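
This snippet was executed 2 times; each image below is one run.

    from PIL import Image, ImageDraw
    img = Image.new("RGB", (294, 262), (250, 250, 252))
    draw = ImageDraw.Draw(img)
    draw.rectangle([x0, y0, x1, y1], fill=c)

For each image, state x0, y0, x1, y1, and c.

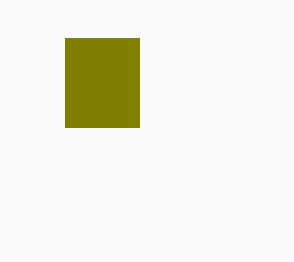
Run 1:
x0 = 65
y0 = 38
x1 = 139
y1 = 127
c = 'olive'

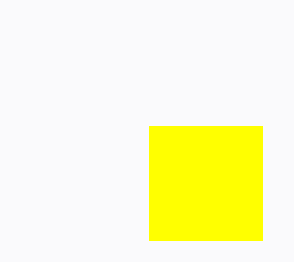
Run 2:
x0 = 149
y0 = 126
x1 = 262
y1 = 240
c = 'yellow'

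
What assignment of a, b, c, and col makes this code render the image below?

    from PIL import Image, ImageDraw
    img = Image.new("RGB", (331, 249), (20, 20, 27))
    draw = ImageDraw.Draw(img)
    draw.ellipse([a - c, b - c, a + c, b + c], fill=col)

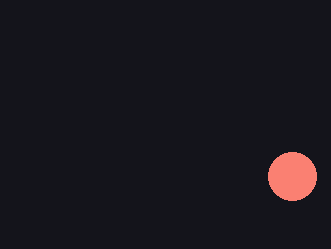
a = 292; b = 176; c = 24; col = 'salmon'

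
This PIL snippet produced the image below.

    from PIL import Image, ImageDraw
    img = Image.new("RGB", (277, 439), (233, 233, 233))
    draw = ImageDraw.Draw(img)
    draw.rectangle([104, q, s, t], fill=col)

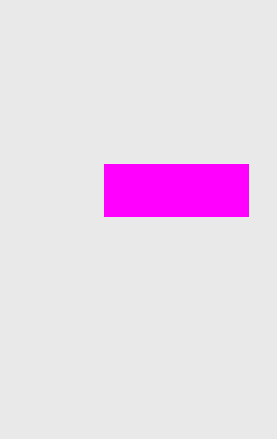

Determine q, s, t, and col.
q = 164
s = 248
t = 216
col = 'magenta'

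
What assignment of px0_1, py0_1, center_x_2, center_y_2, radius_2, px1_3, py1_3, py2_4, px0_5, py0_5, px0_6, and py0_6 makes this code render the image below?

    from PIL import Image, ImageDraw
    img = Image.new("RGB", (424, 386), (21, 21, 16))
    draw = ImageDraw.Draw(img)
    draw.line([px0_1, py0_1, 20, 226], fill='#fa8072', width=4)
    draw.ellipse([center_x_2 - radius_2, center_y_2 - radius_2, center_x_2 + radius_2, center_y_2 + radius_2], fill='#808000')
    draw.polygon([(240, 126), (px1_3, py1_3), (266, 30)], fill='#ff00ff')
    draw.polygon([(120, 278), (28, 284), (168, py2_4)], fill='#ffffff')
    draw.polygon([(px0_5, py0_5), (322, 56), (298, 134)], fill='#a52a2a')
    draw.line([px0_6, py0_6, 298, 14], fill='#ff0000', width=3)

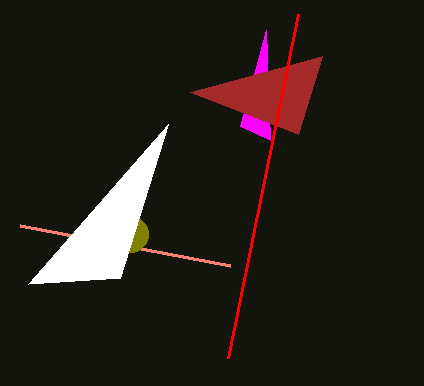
px0_1 = 230
py0_1 = 266
center_x_2 = 130
center_y_2 = 234
radius_2 = 18
px1_3 = 270
py1_3 = 140
py2_4 = 124
px0_5 = 190
py0_5 = 92
px0_6 = 228
py0_6 = 358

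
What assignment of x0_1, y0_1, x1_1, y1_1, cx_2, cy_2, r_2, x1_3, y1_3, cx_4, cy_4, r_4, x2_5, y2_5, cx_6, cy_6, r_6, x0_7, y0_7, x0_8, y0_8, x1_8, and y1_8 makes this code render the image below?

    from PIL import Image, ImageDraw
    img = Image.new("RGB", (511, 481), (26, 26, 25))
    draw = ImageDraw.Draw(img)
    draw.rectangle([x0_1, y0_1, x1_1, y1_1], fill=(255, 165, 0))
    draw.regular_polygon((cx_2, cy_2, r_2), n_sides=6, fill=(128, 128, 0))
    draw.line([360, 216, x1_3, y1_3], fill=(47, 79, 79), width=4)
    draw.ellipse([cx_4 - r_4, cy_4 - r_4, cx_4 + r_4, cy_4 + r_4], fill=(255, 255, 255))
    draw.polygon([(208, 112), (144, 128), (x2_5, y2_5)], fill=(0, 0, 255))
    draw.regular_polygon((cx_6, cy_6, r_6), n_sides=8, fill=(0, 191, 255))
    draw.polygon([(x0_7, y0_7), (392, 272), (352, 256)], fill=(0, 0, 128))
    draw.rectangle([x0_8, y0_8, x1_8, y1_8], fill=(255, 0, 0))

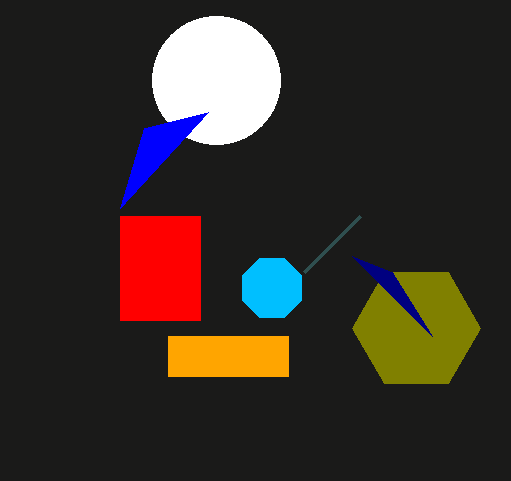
x0_1 = 168; y0_1 = 336; x1_1 = 288; y1_1 = 376; cx_2 = 416; cy_2 = 328; r_2 = 64; x1_3 = 304; y1_3 = 272; cx_4 = 216; cy_4 = 80; r_4 = 64; x2_5 = 120; y2_5 = 208; cx_6 = 272; cy_6 = 288; r_6 = 32; x0_7 = 432; y0_7 = 336; x0_8 = 120; y0_8 = 216; x1_8 = 200; y1_8 = 320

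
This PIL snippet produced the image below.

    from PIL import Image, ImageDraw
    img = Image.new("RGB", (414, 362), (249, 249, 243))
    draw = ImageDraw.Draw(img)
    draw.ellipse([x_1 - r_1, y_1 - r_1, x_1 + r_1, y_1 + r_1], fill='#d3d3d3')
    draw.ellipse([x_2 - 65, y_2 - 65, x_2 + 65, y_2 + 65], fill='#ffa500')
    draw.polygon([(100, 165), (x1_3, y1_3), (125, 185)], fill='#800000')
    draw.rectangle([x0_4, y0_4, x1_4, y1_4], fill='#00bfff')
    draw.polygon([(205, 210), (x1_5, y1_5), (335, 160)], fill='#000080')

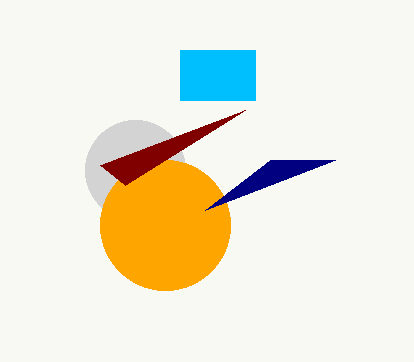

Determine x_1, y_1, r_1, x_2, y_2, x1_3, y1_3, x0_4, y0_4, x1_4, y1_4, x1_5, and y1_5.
x_1 = 135, y_1 = 170, r_1 = 50, x_2 = 165, y_2 = 225, x1_3 = 245, y1_3 = 110, x0_4 = 180, y0_4 = 50, x1_4 = 255, y1_4 = 100, x1_5 = 270, y1_5 = 160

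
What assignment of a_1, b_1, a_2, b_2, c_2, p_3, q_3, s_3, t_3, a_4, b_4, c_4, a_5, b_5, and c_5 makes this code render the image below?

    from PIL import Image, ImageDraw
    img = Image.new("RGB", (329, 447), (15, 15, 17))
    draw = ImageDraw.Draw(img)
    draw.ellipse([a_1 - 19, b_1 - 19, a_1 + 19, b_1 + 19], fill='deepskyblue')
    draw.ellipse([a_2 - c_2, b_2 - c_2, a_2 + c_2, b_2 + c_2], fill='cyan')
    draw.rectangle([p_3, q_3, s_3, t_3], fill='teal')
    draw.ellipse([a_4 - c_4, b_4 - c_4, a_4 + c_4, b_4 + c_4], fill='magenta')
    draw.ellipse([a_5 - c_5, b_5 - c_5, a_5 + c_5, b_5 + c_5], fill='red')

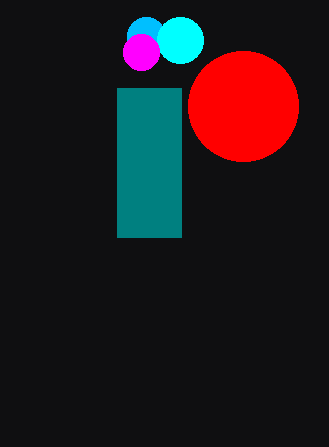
a_1 = 146
b_1 = 36
a_2 = 180
b_2 = 40
c_2 = 23
p_3 = 117
q_3 = 88
s_3 = 181
t_3 = 237
a_4 = 141
b_4 = 52
c_4 = 18
a_5 = 243
b_5 = 106
c_5 = 55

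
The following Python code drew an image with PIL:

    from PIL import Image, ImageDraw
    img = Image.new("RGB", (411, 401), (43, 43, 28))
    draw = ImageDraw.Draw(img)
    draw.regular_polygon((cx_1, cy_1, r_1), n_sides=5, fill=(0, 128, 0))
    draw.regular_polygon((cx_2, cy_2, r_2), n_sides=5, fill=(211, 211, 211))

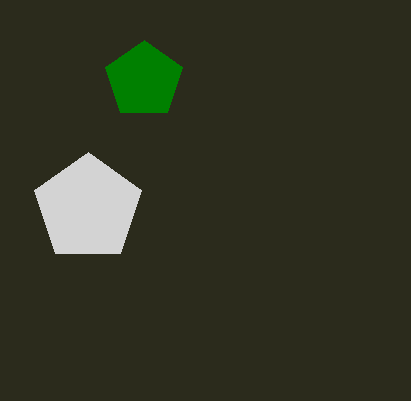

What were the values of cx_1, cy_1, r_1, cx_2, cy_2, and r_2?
cx_1 = 144; cy_1 = 80; r_1 = 40; cx_2 = 88; cy_2 = 208; r_2 = 56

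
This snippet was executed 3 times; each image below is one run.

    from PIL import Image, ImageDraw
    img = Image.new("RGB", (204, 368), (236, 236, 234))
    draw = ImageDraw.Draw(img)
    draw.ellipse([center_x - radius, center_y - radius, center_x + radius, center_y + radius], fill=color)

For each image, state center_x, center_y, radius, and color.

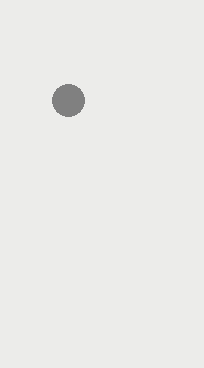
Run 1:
center_x = 68
center_y = 100
radius = 16
color = 'gray'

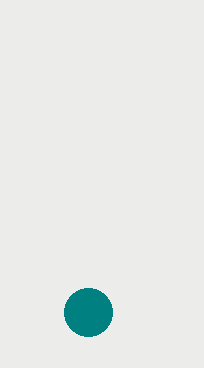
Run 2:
center_x = 88, center_y = 312, radius = 24, color = 'teal'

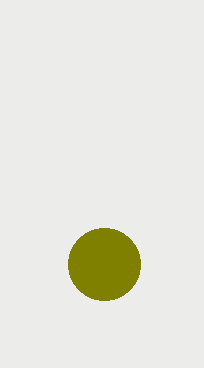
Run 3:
center_x = 104
center_y = 264
radius = 36
color = 'olive'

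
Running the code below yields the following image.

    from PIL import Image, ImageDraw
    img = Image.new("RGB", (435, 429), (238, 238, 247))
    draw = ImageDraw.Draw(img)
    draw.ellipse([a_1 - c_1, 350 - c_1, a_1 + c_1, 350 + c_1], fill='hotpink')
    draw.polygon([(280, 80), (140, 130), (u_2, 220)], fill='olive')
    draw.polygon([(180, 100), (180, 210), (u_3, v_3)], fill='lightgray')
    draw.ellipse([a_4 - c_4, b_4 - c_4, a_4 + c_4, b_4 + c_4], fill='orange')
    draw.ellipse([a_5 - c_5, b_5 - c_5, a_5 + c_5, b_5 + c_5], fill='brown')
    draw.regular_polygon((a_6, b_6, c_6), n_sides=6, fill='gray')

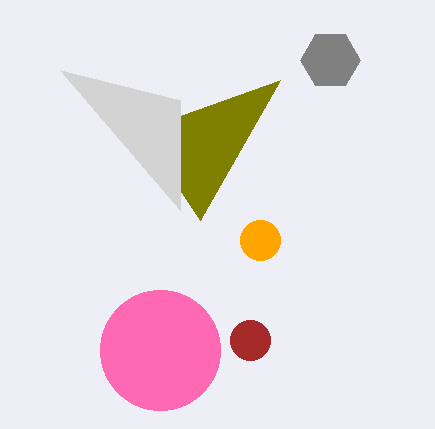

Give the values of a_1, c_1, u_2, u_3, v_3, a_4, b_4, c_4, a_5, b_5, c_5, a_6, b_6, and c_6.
a_1 = 160; c_1 = 60; u_2 = 200; u_3 = 60; v_3 = 70; a_4 = 260; b_4 = 240; c_4 = 20; a_5 = 250; b_5 = 340; c_5 = 20; a_6 = 330; b_6 = 60; c_6 = 30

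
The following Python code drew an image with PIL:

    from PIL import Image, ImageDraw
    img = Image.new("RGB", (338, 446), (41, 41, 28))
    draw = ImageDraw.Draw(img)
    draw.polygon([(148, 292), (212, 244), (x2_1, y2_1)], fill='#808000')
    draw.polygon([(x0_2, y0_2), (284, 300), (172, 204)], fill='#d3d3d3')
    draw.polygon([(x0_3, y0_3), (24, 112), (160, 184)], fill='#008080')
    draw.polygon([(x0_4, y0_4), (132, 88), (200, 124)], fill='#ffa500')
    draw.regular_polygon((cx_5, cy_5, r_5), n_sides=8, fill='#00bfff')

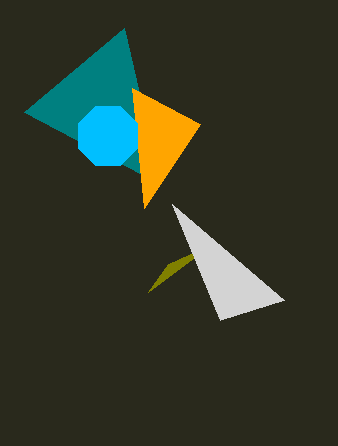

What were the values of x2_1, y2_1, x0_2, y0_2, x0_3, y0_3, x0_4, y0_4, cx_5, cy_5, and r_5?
x2_1 = 168
y2_1 = 264
x0_2 = 220
y0_2 = 320
x0_3 = 124
y0_3 = 28
x0_4 = 144
y0_4 = 208
cx_5 = 108
cy_5 = 136
r_5 = 32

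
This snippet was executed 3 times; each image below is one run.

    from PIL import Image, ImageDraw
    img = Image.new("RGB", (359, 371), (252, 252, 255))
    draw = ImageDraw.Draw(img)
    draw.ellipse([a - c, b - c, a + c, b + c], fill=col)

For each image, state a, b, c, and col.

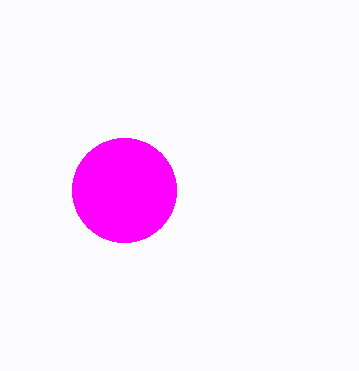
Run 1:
a = 124, b = 190, c = 52, col = 'magenta'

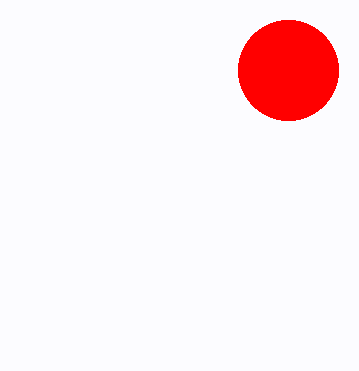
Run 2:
a = 288
b = 70
c = 50
col = 'red'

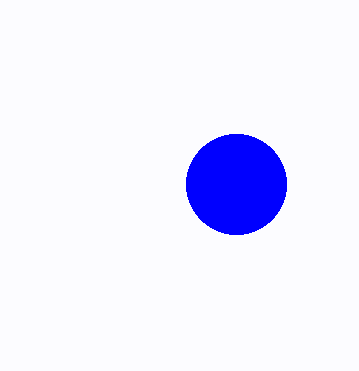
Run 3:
a = 236
b = 184
c = 50
col = 'blue'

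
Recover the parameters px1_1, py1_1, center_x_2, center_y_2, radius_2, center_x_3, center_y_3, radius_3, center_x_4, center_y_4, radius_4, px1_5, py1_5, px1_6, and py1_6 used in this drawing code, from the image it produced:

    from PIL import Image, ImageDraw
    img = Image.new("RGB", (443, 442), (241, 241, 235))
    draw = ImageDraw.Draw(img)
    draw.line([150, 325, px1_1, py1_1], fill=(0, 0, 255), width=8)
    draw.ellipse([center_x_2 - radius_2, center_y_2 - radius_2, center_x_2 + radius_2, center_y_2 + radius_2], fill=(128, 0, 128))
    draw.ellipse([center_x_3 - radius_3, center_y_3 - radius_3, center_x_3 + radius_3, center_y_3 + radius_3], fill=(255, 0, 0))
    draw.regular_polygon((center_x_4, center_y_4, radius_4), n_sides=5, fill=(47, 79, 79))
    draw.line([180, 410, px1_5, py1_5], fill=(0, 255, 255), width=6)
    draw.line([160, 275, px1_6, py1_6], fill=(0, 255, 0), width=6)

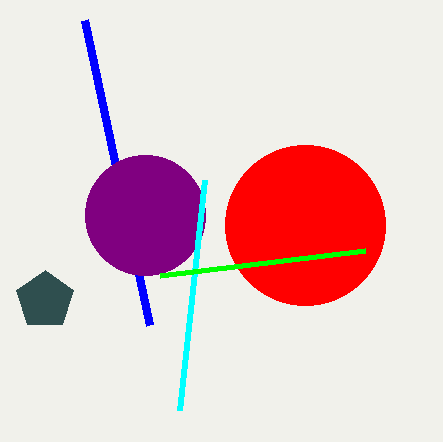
px1_1 = 85
py1_1 = 20
center_x_2 = 145
center_y_2 = 215
radius_2 = 60
center_x_3 = 305
center_y_3 = 225
radius_3 = 80
center_x_4 = 45
center_y_4 = 300
radius_4 = 30
px1_5 = 205
py1_5 = 180
px1_6 = 365
py1_6 = 250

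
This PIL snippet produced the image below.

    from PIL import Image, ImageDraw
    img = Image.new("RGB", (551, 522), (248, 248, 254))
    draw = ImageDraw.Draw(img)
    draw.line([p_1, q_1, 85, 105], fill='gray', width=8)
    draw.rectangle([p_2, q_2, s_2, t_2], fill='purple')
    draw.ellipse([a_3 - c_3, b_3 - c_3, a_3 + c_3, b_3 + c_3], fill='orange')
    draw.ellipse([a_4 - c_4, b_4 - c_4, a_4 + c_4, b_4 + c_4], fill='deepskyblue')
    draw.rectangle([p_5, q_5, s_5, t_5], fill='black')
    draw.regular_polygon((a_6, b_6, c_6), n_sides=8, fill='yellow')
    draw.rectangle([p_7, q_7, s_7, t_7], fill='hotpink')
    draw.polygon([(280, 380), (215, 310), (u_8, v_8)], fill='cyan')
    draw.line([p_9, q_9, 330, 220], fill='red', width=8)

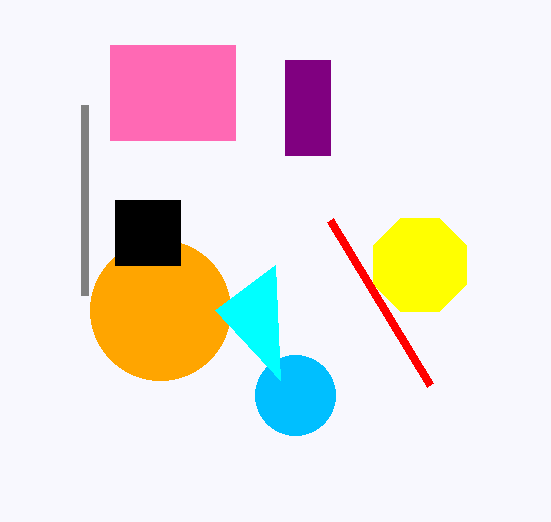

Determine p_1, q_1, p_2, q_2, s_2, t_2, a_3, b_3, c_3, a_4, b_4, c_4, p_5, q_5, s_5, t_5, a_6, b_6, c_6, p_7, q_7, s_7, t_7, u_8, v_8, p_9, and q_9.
p_1 = 85
q_1 = 295
p_2 = 285
q_2 = 60
s_2 = 330
t_2 = 155
a_3 = 160
b_3 = 310
c_3 = 70
a_4 = 295
b_4 = 395
c_4 = 40
p_5 = 115
q_5 = 200
s_5 = 180
t_5 = 265
a_6 = 420
b_6 = 265
c_6 = 50
p_7 = 110
q_7 = 45
s_7 = 235
t_7 = 140
u_8 = 275
v_8 = 265
p_9 = 430
q_9 = 385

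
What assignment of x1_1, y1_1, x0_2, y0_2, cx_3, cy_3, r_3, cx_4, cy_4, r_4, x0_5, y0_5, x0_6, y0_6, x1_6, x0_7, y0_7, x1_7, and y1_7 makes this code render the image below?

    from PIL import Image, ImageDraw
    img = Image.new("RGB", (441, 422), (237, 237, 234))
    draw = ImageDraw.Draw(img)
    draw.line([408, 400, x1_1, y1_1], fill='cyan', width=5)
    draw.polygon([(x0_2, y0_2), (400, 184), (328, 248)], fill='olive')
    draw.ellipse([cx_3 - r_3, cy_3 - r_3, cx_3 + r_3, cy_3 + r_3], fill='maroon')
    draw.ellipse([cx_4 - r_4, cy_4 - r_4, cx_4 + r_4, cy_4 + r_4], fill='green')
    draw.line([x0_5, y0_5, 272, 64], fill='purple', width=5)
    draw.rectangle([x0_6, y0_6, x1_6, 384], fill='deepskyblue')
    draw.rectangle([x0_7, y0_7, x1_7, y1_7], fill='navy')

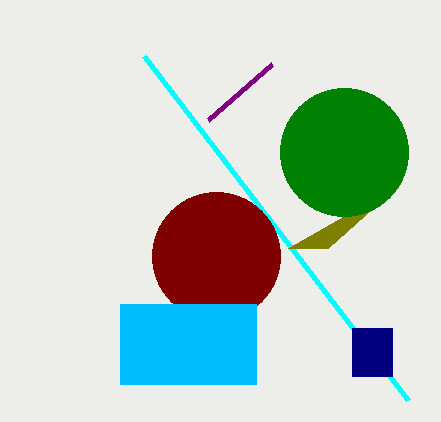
x1_1 = 144, y1_1 = 56, x0_2 = 288, y0_2 = 248, cx_3 = 216, cy_3 = 256, r_3 = 64, cx_4 = 344, cy_4 = 152, r_4 = 64, x0_5 = 208, y0_5 = 120, x0_6 = 120, y0_6 = 304, x1_6 = 256, x0_7 = 352, y0_7 = 328, x1_7 = 392, y1_7 = 376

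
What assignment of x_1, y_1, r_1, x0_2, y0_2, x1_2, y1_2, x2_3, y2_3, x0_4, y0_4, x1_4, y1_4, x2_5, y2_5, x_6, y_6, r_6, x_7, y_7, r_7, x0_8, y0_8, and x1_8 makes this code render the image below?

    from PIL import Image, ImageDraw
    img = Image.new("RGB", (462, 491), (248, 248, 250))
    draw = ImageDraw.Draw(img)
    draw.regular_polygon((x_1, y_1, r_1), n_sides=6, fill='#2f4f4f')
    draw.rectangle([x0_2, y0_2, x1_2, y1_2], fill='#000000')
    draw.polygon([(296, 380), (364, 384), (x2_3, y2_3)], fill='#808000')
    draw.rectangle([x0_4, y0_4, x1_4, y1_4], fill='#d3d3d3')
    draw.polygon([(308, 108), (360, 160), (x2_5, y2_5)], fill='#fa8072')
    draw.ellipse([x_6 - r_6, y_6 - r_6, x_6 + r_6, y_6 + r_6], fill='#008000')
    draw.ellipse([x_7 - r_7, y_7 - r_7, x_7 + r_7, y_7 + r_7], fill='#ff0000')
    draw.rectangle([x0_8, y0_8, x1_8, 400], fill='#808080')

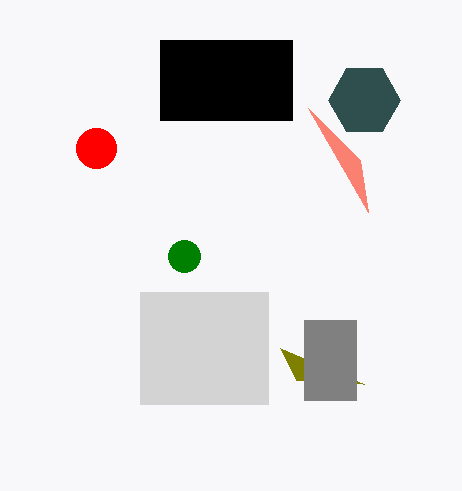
x_1 = 364, y_1 = 100, r_1 = 36, x0_2 = 160, y0_2 = 40, x1_2 = 292, y1_2 = 120, x2_3 = 280, y2_3 = 348, x0_4 = 140, y0_4 = 292, x1_4 = 268, y1_4 = 404, x2_5 = 368, y2_5 = 212, x_6 = 184, y_6 = 256, r_6 = 16, x_7 = 96, y_7 = 148, r_7 = 20, x0_8 = 304, y0_8 = 320, x1_8 = 356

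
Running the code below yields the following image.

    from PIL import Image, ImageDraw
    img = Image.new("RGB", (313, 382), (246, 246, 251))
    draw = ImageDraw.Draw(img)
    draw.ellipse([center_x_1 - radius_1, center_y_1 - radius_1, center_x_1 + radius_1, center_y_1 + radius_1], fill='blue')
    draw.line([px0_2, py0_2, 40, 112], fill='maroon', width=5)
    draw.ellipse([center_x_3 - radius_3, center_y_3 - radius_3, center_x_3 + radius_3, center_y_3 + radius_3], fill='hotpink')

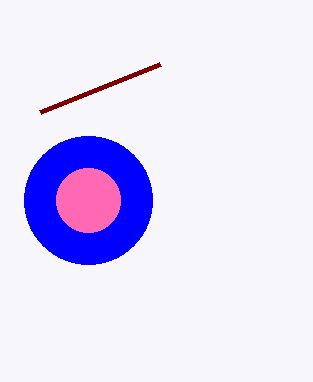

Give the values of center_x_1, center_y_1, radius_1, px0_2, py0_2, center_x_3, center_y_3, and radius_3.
center_x_1 = 88, center_y_1 = 200, radius_1 = 64, px0_2 = 160, py0_2 = 64, center_x_3 = 88, center_y_3 = 200, radius_3 = 32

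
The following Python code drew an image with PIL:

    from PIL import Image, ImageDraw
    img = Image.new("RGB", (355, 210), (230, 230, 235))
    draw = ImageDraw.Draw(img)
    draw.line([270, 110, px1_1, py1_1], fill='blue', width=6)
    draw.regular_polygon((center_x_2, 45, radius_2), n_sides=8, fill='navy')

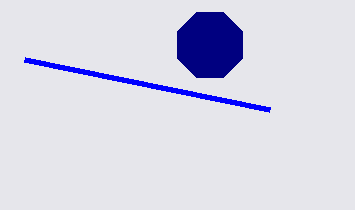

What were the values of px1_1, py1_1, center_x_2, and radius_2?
px1_1 = 25; py1_1 = 60; center_x_2 = 210; radius_2 = 35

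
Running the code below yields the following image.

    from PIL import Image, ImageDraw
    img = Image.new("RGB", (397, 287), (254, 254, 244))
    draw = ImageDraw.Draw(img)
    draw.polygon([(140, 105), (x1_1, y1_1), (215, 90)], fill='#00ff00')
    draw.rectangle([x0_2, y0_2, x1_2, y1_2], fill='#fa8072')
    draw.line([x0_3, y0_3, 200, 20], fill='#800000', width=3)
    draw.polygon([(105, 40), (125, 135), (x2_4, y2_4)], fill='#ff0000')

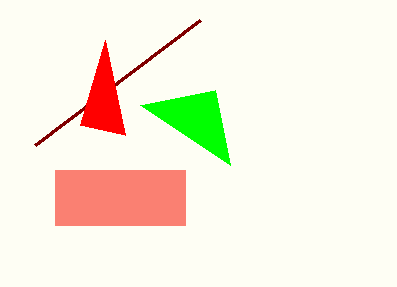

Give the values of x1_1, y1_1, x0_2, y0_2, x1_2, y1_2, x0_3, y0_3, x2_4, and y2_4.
x1_1 = 230; y1_1 = 165; x0_2 = 55; y0_2 = 170; x1_2 = 185; y1_2 = 225; x0_3 = 35; y0_3 = 145; x2_4 = 80; y2_4 = 125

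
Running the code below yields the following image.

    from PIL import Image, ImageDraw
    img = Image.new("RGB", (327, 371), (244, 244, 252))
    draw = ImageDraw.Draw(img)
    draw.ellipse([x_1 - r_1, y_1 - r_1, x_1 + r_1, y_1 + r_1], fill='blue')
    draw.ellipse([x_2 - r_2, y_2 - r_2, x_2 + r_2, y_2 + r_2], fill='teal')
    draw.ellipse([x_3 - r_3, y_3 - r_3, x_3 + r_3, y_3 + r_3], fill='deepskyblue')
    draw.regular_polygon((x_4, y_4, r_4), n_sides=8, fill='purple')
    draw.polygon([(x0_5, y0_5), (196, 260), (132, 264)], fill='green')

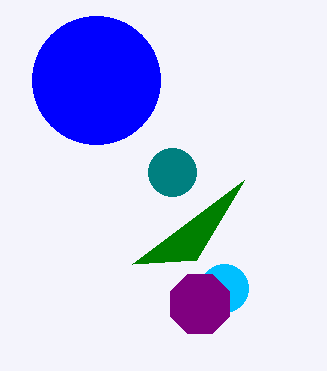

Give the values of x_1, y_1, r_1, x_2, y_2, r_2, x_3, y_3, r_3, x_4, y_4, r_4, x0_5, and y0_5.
x_1 = 96; y_1 = 80; r_1 = 64; x_2 = 172; y_2 = 172; r_2 = 24; x_3 = 224; y_3 = 288; r_3 = 24; x_4 = 200; y_4 = 304; r_4 = 32; x0_5 = 244; y0_5 = 180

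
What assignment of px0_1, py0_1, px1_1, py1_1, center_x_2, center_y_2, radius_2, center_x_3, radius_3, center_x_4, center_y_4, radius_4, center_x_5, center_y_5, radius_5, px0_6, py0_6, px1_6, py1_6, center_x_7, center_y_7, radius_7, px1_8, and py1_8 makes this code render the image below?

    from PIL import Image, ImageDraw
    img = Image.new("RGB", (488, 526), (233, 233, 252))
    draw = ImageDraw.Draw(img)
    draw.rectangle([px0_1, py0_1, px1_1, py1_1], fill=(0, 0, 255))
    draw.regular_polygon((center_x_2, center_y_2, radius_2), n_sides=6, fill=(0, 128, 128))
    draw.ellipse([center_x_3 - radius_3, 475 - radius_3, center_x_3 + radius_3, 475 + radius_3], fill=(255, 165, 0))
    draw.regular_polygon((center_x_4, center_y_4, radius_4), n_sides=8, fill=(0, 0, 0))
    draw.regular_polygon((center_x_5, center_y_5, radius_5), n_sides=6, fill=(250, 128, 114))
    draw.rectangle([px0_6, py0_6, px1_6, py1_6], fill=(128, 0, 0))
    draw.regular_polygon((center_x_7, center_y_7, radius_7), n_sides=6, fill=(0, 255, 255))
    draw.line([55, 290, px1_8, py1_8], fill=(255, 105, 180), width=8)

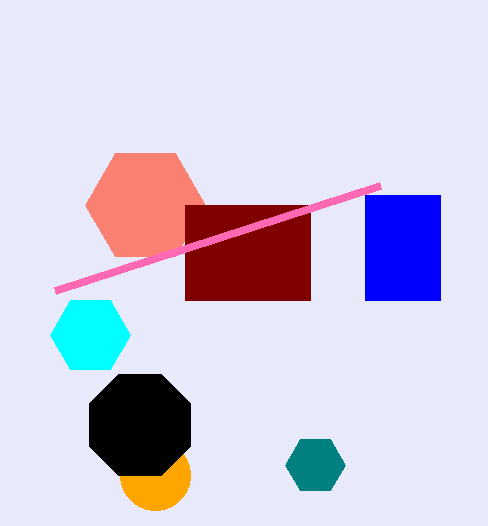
px0_1 = 365
py0_1 = 195
px1_1 = 440
py1_1 = 300
center_x_2 = 315
center_y_2 = 465
radius_2 = 30
center_x_3 = 155
radius_3 = 35
center_x_4 = 140
center_y_4 = 425
radius_4 = 55
center_x_5 = 145
center_y_5 = 205
radius_5 = 60
px0_6 = 185
py0_6 = 205
px1_6 = 310
py1_6 = 300
center_x_7 = 90
center_y_7 = 335
radius_7 = 40
px1_8 = 380
py1_8 = 185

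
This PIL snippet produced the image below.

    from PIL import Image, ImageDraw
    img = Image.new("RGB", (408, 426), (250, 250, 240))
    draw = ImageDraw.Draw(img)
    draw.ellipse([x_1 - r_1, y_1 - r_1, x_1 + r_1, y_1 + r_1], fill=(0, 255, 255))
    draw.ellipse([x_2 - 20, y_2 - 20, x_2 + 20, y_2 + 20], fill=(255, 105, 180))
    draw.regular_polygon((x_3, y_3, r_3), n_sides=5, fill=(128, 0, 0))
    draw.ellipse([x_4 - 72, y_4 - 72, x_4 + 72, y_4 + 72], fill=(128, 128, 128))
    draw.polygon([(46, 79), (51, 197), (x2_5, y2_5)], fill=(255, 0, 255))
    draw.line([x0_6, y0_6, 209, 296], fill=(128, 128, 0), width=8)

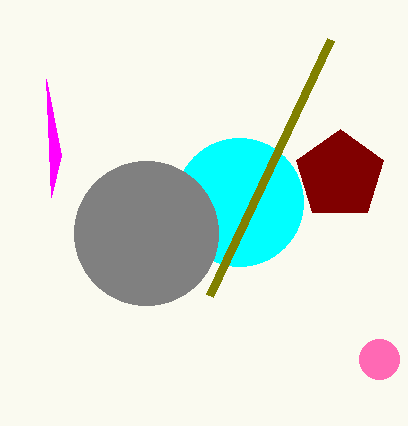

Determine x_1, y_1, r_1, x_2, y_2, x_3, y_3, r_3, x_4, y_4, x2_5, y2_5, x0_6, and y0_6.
x_1 = 239; y_1 = 202; r_1 = 64; x_2 = 379; y_2 = 359; x_3 = 340; y_3 = 175; r_3 = 46; x_4 = 146; y_4 = 233; x2_5 = 61; y2_5 = 155; x0_6 = 330; y0_6 = 40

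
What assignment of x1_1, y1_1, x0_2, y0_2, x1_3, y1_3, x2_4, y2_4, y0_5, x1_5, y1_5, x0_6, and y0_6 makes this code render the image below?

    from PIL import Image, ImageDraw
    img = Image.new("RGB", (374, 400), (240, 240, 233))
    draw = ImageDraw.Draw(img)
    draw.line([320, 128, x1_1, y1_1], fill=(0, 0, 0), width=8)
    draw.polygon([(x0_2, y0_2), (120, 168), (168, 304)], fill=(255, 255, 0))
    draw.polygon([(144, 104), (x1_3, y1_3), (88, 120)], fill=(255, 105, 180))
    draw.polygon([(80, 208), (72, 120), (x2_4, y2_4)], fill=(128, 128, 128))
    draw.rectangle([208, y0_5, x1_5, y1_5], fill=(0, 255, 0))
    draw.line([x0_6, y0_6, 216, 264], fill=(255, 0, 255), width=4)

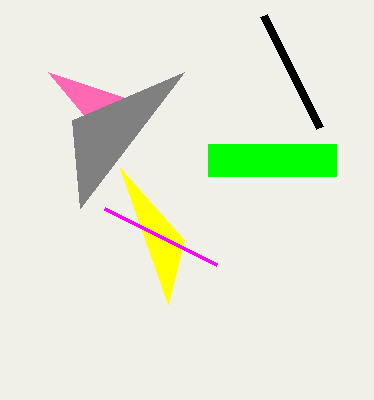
x1_1 = 264
y1_1 = 16
x0_2 = 184
y0_2 = 240
x1_3 = 48
y1_3 = 72
x2_4 = 184
y2_4 = 72
y0_5 = 144
x1_5 = 336
y1_5 = 176
x0_6 = 104
y0_6 = 208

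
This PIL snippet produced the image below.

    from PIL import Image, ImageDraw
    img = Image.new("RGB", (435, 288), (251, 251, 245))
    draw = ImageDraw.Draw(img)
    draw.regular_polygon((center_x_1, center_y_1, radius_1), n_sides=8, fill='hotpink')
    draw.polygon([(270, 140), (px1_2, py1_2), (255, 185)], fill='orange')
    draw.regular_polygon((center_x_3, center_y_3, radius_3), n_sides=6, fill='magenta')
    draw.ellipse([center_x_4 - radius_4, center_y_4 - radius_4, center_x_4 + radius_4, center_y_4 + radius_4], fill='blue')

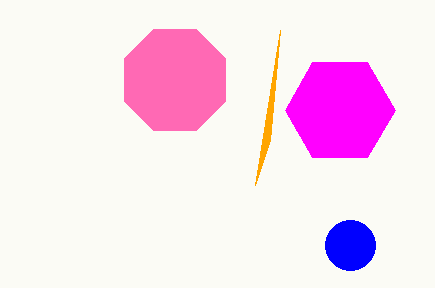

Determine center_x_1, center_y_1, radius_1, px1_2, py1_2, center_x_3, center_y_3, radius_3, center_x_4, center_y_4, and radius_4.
center_x_1 = 175; center_y_1 = 80; radius_1 = 55; px1_2 = 280; py1_2 = 30; center_x_3 = 340; center_y_3 = 110; radius_3 = 55; center_x_4 = 350; center_y_4 = 245; radius_4 = 25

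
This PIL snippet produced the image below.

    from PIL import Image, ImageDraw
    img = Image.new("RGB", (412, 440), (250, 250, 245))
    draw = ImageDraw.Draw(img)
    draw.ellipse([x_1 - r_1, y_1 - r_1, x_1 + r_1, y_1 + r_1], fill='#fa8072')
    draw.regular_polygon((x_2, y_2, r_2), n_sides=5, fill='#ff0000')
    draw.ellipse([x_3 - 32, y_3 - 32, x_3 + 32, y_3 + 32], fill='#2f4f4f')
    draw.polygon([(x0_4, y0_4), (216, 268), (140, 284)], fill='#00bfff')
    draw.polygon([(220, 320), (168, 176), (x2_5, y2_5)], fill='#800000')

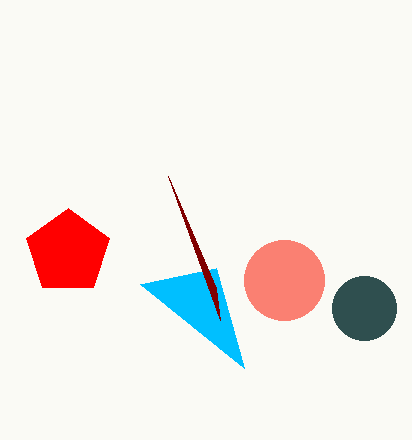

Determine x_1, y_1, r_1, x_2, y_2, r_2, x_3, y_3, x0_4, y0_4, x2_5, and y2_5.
x_1 = 284; y_1 = 280; r_1 = 40; x_2 = 68; y_2 = 252; r_2 = 44; x_3 = 364; y_3 = 308; x0_4 = 244; y0_4 = 368; x2_5 = 216; y2_5 = 288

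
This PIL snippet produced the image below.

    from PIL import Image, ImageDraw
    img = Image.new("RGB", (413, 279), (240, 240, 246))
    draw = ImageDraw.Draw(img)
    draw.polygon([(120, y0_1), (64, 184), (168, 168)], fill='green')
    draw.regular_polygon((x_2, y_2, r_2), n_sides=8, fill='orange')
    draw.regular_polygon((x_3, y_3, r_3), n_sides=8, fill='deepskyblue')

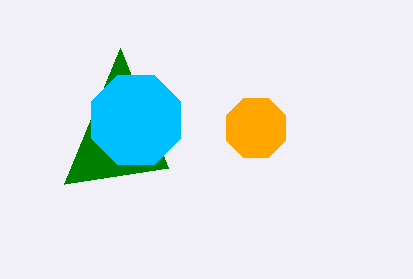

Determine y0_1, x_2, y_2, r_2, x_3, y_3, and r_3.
y0_1 = 48
x_2 = 256
y_2 = 128
r_2 = 32
x_3 = 136
y_3 = 120
r_3 = 48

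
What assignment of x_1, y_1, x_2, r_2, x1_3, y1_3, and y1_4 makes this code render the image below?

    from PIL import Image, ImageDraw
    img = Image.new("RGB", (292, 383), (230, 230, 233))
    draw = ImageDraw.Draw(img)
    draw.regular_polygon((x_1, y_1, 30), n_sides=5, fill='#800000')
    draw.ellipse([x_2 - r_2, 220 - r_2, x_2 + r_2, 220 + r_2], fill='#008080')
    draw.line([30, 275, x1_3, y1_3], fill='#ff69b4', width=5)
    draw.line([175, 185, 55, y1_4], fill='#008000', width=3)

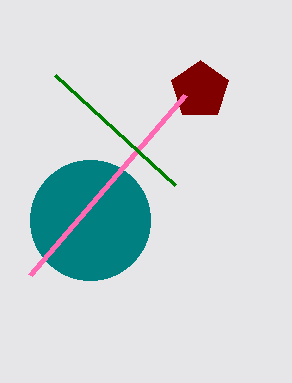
x_1 = 200; y_1 = 90; x_2 = 90; r_2 = 60; x1_3 = 185; y1_3 = 95; y1_4 = 75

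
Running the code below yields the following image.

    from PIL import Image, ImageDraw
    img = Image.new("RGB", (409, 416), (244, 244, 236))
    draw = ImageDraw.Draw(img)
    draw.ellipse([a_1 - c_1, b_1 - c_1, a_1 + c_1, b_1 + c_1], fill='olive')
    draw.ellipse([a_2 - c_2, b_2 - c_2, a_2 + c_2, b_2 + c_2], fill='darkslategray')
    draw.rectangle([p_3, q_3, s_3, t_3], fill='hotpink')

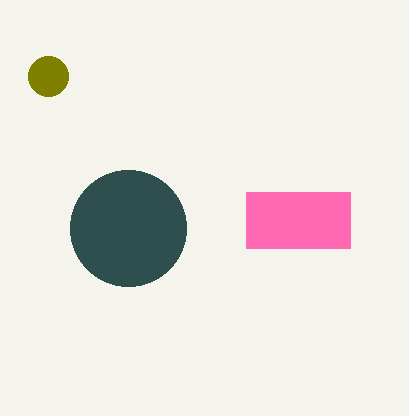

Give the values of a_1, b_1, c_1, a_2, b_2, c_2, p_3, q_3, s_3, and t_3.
a_1 = 48; b_1 = 76; c_1 = 20; a_2 = 128; b_2 = 228; c_2 = 58; p_3 = 246; q_3 = 192; s_3 = 350; t_3 = 248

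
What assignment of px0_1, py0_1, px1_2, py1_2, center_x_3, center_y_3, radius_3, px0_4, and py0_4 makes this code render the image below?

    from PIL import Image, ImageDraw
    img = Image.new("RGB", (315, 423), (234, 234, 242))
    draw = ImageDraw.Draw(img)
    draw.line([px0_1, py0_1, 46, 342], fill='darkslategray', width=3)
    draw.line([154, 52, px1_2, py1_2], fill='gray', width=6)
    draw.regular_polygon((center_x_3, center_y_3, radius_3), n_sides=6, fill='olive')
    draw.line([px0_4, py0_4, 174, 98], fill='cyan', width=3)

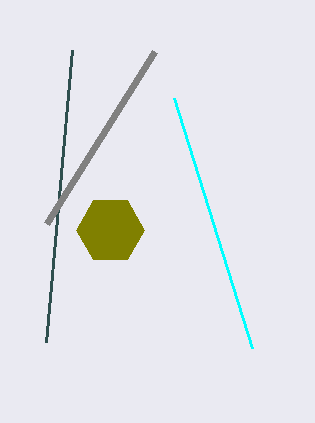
px0_1 = 72
py0_1 = 50
px1_2 = 46
py1_2 = 224
center_x_3 = 110
center_y_3 = 230
radius_3 = 34
px0_4 = 252
py0_4 = 348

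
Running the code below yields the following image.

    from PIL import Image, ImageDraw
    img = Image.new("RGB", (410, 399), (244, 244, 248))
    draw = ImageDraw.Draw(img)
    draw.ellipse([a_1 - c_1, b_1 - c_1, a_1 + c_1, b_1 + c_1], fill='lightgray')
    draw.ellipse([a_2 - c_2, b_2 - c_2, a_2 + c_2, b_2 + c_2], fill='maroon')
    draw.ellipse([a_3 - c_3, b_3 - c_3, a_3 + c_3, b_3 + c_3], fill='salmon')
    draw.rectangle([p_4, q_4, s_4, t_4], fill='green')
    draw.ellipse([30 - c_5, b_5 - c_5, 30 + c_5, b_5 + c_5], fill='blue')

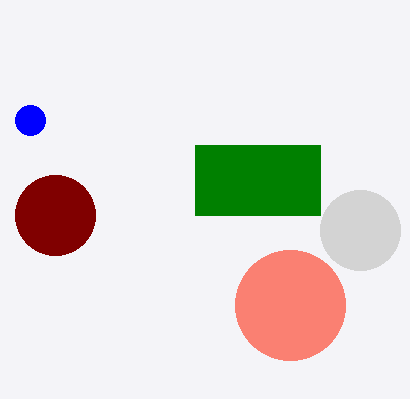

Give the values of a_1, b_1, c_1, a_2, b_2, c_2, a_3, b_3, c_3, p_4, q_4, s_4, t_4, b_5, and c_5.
a_1 = 360, b_1 = 230, c_1 = 40, a_2 = 55, b_2 = 215, c_2 = 40, a_3 = 290, b_3 = 305, c_3 = 55, p_4 = 195, q_4 = 145, s_4 = 320, t_4 = 215, b_5 = 120, c_5 = 15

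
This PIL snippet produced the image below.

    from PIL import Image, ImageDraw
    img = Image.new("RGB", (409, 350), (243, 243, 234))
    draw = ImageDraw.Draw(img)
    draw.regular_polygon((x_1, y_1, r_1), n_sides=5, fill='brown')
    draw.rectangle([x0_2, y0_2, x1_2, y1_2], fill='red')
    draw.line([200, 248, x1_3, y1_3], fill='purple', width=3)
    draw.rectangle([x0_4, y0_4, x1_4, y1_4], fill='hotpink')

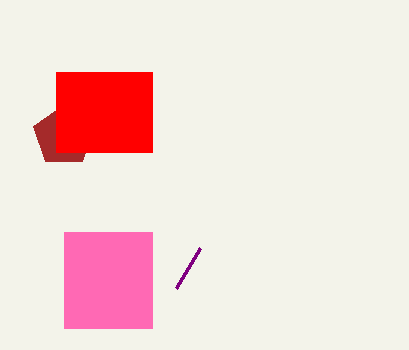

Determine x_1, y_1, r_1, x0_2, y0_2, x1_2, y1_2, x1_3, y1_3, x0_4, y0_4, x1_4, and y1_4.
x_1 = 64; y_1 = 136; r_1 = 32; x0_2 = 56; y0_2 = 72; x1_2 = 152; y1_2 = 152; x1_3 = 176; y1_3 = 288; x0_4 = 64; y0_4 = 232; x1_4 = 152; y1_4 = 328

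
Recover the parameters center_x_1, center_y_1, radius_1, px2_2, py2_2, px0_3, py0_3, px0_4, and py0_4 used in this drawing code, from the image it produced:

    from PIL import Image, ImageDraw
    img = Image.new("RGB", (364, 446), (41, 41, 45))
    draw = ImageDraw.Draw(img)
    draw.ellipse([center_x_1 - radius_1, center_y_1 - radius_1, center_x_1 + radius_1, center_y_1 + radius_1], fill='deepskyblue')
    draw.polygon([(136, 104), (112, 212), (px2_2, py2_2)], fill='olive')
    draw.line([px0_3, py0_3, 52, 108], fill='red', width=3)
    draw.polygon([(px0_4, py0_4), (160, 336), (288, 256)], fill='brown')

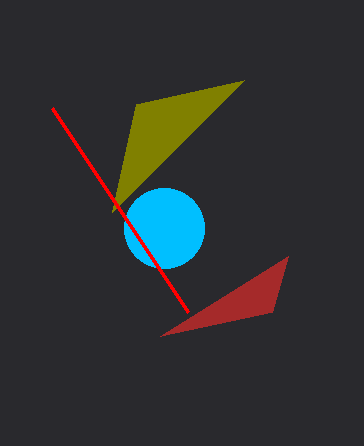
center_x_1 = 164
center_y_1 = 228
radius_1 = 40
px2_2 = 244
py2_2 = 80
px0_3 = 188
py0_3 = 312
px0_4 = 272
py0_4 = 312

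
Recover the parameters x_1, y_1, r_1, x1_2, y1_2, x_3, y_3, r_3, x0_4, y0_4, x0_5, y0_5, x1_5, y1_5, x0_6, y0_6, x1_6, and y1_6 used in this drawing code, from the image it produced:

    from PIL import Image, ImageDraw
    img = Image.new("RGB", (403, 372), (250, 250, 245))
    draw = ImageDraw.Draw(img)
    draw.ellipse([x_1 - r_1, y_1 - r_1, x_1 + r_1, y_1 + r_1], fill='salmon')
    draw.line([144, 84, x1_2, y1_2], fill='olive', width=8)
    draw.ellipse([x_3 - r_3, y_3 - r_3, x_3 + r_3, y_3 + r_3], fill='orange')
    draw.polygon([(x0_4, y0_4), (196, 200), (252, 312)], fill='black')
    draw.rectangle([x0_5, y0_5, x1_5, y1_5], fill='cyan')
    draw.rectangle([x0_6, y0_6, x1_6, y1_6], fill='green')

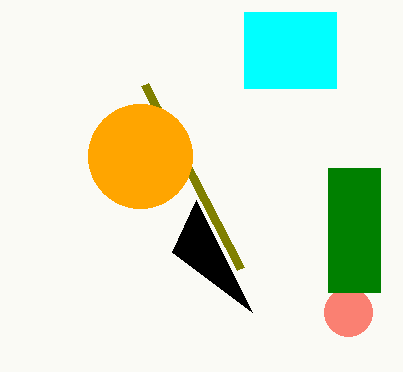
x_1 = 348, y_1 = 312, r_1 = 24, x1_2 = 240, y1_2 = 268, x_3 = 140, y_3 = 156, r_3 = 52, x0_4 = 172, y0_4 = 252, x0_5 = 244, y0_5 = 12, x1_5 = 336, y1_5 = 88, x0_6 = 328, y0_6 = 168, x1_6 = 380, y1_6 = 292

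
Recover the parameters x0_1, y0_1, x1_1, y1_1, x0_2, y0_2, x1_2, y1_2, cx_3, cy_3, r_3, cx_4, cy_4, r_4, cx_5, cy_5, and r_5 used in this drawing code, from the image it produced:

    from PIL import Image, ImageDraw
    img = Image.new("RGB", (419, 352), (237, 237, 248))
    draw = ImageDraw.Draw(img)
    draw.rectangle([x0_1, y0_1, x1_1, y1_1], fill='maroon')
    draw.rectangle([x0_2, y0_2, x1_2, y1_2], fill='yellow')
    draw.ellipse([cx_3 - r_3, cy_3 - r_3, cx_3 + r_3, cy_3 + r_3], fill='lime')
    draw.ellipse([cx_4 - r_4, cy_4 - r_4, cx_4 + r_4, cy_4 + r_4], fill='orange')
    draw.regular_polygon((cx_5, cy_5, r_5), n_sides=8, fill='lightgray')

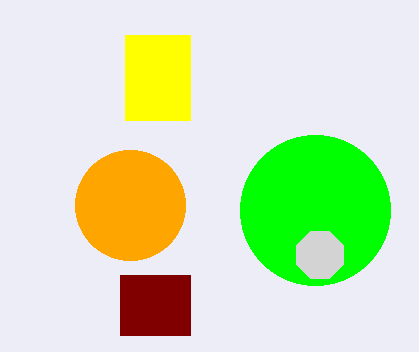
x0_1 = 120; y0_1 = 275; x1_1 = 190; y1_1 = 335; x0_2 = 125; y0_2 = 35; x1_2 = 190; y1_2 = 120; cx_3 = 315; cy_3 = 210; r_3 = 75; cx_4 = 130; cy_4 = 205; r_4 = 55; cx_5 = 320; cy_5 = 255; r_5 = 25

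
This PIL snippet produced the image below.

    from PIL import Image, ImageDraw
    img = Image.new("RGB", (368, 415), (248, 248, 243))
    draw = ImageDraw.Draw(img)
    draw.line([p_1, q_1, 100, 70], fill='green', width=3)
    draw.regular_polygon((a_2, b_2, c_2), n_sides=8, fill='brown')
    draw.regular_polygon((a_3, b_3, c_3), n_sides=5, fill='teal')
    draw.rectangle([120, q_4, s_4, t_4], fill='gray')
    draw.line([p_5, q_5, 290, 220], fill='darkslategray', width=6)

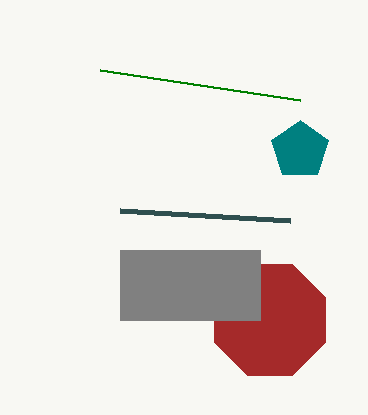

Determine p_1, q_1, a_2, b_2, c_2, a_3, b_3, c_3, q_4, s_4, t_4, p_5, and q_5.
p_1 = 300
q_1 = 100
a_2 = 270
b_2 = 320
c_2 = 60
a_3 = 300
b_3 = 150
c_3 = 30
q_4 = 250
s_4 = 260
t_4 = 320
p_5 = 120
q_5 = 210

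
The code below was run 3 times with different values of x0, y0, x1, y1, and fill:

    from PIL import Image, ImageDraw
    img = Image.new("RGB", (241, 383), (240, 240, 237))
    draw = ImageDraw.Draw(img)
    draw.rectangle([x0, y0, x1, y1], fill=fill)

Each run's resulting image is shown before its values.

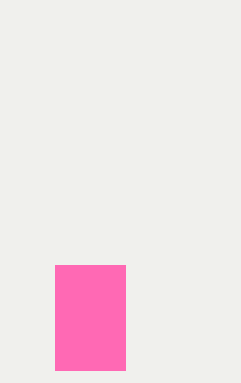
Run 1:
x0 = 55; y0 = 265; x1 = 125; y1 = 370; fill = 'hotpink'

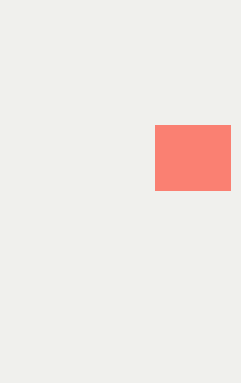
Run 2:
x0 = 155
y0 = 125
x1 = 230
y1 = 190
fill = 'salmon'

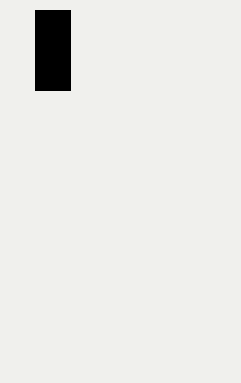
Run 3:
x0 = 35; y0 = 10; x1 = 70; y1 = 90; fill = 'black'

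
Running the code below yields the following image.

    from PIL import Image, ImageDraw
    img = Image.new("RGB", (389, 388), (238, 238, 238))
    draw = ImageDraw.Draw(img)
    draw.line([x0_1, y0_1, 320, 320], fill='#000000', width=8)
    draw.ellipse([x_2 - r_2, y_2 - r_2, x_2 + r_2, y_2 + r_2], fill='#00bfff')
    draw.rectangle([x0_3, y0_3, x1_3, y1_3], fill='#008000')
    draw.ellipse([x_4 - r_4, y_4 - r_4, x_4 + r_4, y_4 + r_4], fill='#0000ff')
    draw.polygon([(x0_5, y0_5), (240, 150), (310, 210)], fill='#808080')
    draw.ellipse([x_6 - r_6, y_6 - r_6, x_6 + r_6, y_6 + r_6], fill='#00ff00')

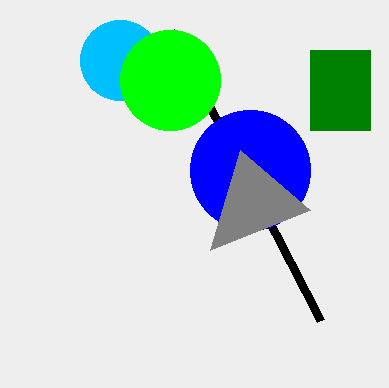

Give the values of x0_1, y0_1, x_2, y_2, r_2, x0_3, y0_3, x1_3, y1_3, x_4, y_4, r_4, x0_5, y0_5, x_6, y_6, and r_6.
x0_1 = 170
y0_1 = 30
x_2 = 120
y_2 = 60
r_2 = 40
x0_3 = 310
y0_3 = 50
x1_3 = 370
y1_3 = 130
x_4 = 250
y_4 = 170
r_4 = 60
x0_5 = 210
y0_5 = 250
x_6 = 170
y_6 = 80
r_6 = 50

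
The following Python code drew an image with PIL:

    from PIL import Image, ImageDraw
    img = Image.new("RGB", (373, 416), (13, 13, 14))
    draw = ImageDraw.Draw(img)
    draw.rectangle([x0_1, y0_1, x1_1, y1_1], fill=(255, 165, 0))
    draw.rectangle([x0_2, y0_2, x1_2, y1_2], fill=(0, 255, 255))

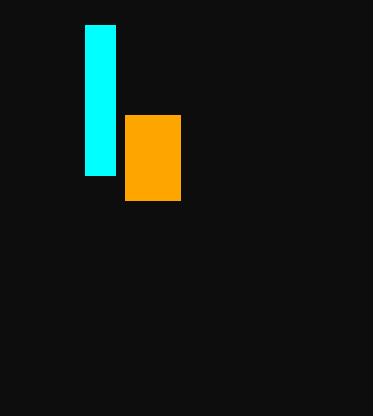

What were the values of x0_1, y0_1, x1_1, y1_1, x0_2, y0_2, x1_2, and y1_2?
x0_1 = 125
y0_1 = 115
x1_1 = 180
y1_1 = 200
x0_2 = 85
y0_2 = 25
x1_2 = 115
y1_2 = 175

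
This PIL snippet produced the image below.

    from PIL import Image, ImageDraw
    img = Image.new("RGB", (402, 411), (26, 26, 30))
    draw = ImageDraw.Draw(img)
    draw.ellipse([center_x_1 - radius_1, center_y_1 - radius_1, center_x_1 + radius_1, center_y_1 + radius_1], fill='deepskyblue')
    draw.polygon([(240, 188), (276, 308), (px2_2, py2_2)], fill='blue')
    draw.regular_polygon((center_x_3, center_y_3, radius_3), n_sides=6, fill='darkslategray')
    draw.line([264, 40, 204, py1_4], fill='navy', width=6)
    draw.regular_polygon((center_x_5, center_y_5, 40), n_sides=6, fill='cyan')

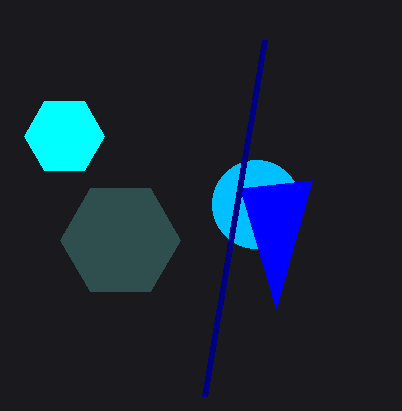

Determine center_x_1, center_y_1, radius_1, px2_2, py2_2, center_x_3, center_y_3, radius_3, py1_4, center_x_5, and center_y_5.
center_x_1 = 256
center_y_1 = 204
radius_1 = 44
px2_2 = 312
py2_2 = 180
center_x_3 = 120
center_y_3 = 240
radius_3 = 60
py1_4 = 396
center_x_5 = 64
center_y_5 = 136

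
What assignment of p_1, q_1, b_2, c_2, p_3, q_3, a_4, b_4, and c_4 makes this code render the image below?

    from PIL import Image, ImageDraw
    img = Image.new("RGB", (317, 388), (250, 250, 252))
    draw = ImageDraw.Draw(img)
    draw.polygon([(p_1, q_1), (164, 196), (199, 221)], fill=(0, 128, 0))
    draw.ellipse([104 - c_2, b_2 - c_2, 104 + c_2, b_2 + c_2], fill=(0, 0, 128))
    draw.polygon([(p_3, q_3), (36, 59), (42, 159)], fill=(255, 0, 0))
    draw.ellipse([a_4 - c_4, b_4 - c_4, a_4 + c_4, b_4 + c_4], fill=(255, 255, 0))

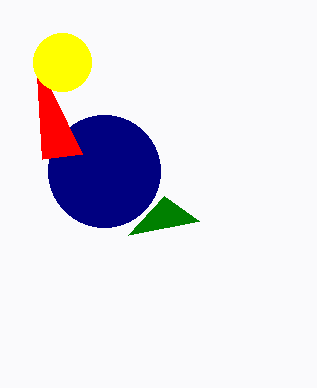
p_1 = 128; q_1 = 235; b_2 = 171; c_2 = 56; p_3 = 82; q_3 = 154; a_4 = 62; b_4 = 62; c_4 = 29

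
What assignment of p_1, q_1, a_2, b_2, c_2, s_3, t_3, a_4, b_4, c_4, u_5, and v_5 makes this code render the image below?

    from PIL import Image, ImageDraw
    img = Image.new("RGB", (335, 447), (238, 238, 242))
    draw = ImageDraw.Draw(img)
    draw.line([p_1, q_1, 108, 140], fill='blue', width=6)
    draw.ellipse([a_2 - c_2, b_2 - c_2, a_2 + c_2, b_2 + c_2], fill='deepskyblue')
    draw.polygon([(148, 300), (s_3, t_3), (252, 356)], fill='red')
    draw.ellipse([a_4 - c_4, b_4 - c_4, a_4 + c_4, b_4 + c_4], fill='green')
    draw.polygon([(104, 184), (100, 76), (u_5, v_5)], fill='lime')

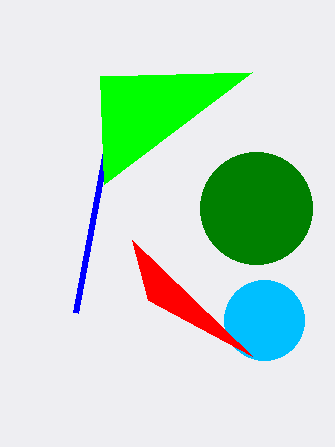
p_1 = 76
q_1 = 312
a_2 = 264
b_2 = 320
c_2 = 40
s_3 = 132
t_3 = 240
a_4 = 256
b_4 = 208
c_4 = 56
u_5 = 252
v_5 = 72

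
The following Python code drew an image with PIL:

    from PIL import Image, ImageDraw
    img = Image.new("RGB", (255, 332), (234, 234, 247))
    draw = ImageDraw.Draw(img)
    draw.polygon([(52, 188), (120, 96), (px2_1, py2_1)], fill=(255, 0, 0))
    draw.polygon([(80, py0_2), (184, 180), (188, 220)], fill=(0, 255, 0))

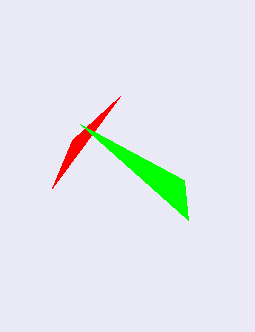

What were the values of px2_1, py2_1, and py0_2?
px2_1 = 72, py2_1 = 140, py0_2 = 124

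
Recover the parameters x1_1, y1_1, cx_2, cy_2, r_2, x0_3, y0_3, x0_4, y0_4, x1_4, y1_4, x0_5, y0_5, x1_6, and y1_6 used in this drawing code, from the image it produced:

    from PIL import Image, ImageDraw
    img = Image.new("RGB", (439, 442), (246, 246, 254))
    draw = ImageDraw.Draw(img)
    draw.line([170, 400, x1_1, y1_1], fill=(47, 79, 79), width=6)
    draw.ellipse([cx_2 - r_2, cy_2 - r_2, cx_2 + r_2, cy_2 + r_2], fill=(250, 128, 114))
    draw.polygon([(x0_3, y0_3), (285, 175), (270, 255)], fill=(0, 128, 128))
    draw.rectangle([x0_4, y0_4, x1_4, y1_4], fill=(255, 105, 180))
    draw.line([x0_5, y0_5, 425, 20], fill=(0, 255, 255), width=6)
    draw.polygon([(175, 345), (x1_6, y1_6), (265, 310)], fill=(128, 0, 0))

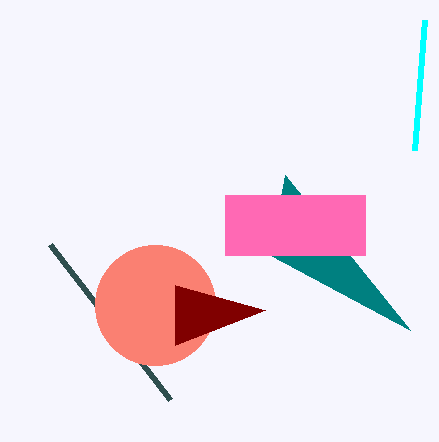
x1_1 = 50; y1_1 = 245; cx_2 = 155; cy_2 = 305; r_2 = 60; x0_3 = 410; y0_3 = 330; x0_4 = 225; y0_4 = 195; x1_4 = 365; y1_4 = 255; x0_5 = 415; y0_5 = 150; x1_6 = 175; y1_6 = 285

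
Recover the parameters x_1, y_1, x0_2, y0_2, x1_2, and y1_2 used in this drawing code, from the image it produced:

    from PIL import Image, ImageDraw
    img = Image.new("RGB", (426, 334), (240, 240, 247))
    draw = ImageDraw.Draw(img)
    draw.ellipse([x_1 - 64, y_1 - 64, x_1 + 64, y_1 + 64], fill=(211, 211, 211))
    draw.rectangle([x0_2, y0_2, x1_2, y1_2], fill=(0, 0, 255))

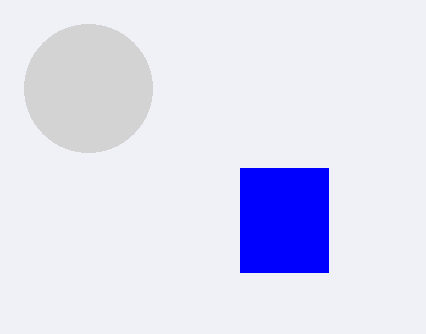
x_1 = 88; y_1 = 88; x0_2 = 240; y0_2 = 168; x1_2 = 328; y1_2 = 272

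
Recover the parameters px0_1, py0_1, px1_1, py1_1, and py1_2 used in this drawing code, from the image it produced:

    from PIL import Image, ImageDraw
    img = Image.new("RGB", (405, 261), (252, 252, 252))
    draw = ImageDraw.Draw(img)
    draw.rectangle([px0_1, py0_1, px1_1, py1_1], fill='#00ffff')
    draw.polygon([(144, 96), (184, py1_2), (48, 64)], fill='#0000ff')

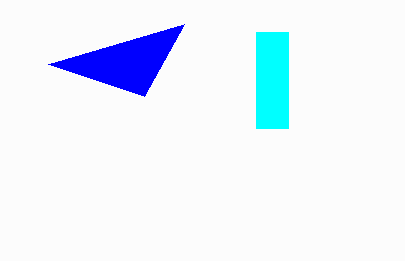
px0_1 = 256; py0_1 = 32; px1_1 = 288; py1_1 = 128; py1_2 = 24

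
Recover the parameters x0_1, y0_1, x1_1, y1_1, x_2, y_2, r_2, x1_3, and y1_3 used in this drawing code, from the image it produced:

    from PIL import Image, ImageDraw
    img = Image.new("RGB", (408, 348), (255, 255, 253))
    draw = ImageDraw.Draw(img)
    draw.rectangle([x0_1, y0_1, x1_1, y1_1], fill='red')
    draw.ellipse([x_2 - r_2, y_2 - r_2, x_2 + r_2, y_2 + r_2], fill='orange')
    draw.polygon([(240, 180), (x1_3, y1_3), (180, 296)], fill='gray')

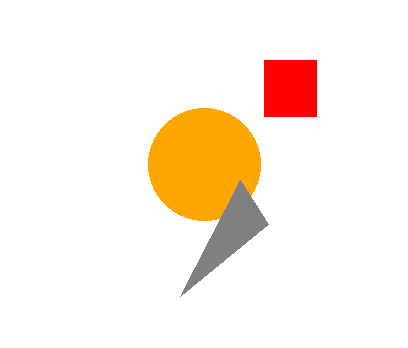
x0_1 = 264, y0_1 = 60, x1_1 = 316, y1_1 = 116, x_2 = 204, y_2 = 164, r_2 = 56, x1_3 = 268, y1_3 = 224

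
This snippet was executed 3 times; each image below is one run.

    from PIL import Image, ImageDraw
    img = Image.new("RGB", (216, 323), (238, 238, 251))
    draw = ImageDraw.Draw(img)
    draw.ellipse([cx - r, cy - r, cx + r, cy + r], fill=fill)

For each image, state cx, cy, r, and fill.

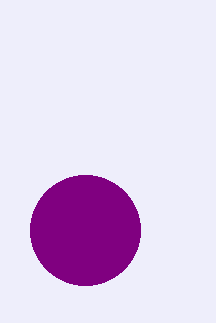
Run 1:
cx = 85
cy = 230
r = 55
fill = 'purple'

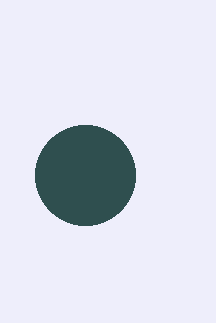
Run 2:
cx = 85; cy = 175; r = 50; fill = 'darkslategray'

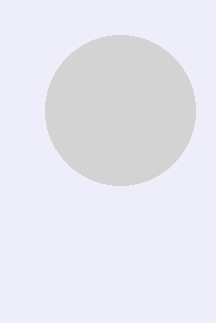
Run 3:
cx = 120, cy = 110, r = 75, fill = 'lightgray'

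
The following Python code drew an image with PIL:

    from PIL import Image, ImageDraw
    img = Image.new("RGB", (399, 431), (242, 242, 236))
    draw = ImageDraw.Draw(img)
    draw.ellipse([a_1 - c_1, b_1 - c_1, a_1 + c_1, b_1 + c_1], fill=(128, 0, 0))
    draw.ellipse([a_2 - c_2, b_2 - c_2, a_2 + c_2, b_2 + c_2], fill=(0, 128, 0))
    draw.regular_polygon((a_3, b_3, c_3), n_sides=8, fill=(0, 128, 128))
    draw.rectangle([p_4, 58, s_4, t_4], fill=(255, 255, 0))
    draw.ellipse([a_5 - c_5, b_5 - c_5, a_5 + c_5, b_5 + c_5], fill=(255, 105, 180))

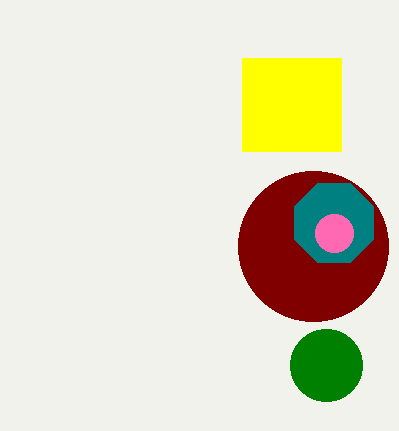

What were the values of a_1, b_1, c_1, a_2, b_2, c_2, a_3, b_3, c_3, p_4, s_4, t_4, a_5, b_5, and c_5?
a_1 = 313, b_1 = 246, c_1 = 75, a_2 = 326, b_2 = 365, c_2 = 36, a_3 = 334, b_3 = 223, c_3 = 43, p_4 = 242, s_4 = 341, t_4 = 151, a_5 = 334, b_5 = 233, c_5 = 19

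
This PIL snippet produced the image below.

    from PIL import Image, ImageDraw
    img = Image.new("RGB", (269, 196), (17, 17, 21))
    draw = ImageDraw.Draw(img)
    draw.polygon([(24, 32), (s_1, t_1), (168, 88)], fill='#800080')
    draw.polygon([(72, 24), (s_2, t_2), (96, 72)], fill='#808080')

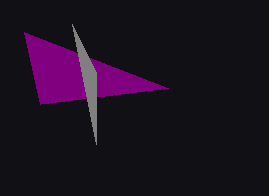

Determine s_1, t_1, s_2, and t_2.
s_1 = 40, t_1 = 104, s_2 = 96, t_2 = 144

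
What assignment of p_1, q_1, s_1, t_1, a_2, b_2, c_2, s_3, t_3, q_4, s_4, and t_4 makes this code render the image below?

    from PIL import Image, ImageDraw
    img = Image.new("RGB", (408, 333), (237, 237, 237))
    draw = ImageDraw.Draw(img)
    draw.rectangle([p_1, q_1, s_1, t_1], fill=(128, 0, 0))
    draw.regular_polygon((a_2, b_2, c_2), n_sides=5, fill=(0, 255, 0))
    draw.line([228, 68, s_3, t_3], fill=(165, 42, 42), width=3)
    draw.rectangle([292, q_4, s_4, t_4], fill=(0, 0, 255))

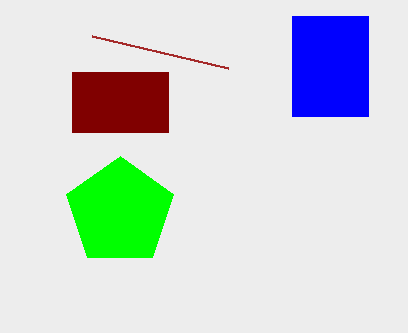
p_1 = 72
q_1 = 72
s_1 = 168
t_1 = 132
a_2 = 120
b_2 = 212
c_2 = 56
s_3 = 92
t_3 = 36
q_4 = 16
s_4 = 368
t_4 = 116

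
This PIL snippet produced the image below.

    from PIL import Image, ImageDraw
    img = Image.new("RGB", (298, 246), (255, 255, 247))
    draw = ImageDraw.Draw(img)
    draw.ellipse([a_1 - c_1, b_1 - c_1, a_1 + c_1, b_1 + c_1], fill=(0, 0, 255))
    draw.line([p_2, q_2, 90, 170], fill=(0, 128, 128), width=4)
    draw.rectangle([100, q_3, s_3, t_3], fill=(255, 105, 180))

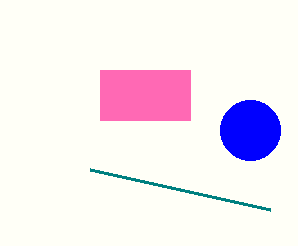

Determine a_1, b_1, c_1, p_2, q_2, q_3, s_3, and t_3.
a_1 = 250, b_1 = 130, c_1 = 30, p_2 = 270, q_2 = 210, q_3 = 70, s_3 = 190, t_3 = 120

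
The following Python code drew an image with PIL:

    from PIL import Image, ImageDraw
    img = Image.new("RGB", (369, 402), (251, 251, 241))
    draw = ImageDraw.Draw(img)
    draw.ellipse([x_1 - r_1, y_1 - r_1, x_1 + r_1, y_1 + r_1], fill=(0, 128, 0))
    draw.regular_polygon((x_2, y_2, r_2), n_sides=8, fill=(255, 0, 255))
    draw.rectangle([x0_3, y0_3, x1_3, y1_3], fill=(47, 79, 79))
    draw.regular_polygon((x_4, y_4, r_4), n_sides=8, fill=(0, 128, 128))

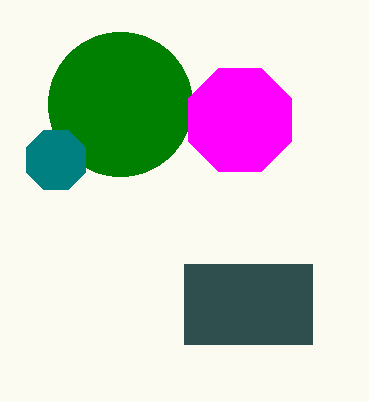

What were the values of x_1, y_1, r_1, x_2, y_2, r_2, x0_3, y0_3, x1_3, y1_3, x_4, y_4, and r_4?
x_1 = 120, y_1 = 104, r_1 = 72, x_2 = 240, y_2 = 120, r_2 = 56, x0_3 = 184, y0_3 = 264, x1_3 = 312, y1_3 = 344, x_4 = 56, y_4 = 160, r_4 = 32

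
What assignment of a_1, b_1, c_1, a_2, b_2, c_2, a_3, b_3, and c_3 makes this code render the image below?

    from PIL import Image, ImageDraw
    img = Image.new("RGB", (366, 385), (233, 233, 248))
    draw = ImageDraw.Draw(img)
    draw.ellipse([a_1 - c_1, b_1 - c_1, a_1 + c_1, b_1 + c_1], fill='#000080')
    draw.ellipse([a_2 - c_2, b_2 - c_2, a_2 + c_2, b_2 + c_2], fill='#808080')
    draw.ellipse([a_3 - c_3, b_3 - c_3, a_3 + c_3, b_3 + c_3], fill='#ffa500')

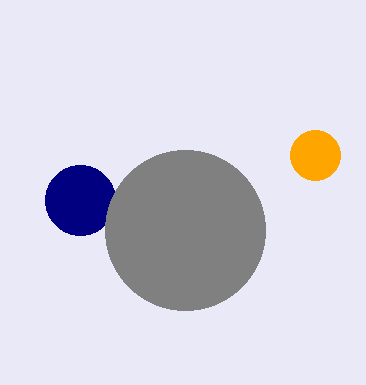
a_1 = 80, b_1 = 200, c_1 = 35, a_2 = 185, b_2 = 230, c_2 = 80, a_3 = 315, b_3 = 155, c_3 = 25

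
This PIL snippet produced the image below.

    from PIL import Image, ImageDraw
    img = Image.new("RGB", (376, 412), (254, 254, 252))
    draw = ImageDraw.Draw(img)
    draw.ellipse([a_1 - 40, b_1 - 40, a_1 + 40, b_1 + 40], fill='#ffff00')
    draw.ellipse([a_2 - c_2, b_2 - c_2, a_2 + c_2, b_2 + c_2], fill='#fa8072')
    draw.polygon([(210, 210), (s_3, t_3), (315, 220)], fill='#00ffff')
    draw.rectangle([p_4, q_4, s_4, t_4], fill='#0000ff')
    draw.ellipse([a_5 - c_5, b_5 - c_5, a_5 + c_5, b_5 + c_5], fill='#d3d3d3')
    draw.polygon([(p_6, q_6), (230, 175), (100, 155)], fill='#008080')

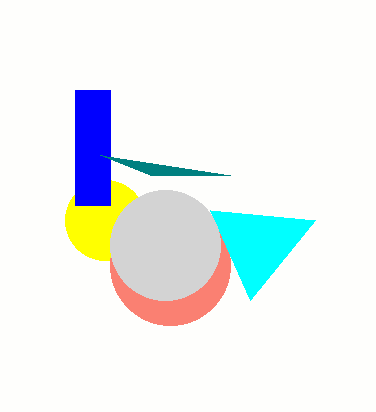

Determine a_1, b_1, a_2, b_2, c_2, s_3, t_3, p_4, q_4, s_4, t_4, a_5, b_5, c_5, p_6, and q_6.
a_1 = 105
b_1 = 220
a_2 = 170
b_2 = 265
c_2 = 60
s_3 = 250
t_3 = 300
p_4 = 75
q_4 = 90
s_4 = 110
t_4 = 205
a_5 = 165
b_5 = 245
c_5 = 55
p_6 = 150
q_6 = 175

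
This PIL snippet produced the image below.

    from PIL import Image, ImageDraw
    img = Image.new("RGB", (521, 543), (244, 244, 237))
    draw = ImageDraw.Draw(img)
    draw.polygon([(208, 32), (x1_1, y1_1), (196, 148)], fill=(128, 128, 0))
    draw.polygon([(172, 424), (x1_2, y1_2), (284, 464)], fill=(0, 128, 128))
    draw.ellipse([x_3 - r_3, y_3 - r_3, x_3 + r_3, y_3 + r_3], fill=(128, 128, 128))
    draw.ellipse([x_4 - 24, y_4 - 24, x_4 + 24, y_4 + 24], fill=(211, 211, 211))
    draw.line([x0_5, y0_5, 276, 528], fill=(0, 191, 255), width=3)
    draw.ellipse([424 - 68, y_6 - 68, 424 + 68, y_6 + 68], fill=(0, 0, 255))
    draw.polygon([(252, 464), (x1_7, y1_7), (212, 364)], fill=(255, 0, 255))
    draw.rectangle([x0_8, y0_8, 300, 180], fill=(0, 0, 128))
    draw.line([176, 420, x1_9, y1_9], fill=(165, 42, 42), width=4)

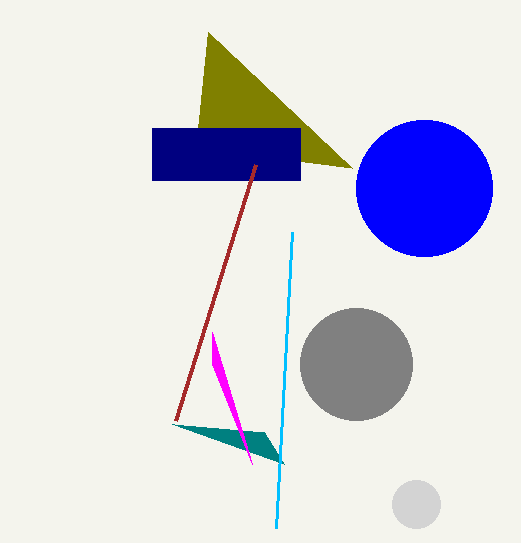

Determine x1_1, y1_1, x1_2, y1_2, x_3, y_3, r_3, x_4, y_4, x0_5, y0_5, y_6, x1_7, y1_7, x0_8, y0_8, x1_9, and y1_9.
x1_1 = 352
y1_1 = 168
x1_2 = 264
y1_2 = 432
x_3 = 356
y_3 = 364
r_3 = 56
x_4 = 416
y_4 = 504
x0_5 = 292
y0_5 = 232
y_6 = 188
x1_7 = 212
y1_7 = 332
x0_8 = 152
y0_8 = 128
x1_9 = 256
y1_9 = 164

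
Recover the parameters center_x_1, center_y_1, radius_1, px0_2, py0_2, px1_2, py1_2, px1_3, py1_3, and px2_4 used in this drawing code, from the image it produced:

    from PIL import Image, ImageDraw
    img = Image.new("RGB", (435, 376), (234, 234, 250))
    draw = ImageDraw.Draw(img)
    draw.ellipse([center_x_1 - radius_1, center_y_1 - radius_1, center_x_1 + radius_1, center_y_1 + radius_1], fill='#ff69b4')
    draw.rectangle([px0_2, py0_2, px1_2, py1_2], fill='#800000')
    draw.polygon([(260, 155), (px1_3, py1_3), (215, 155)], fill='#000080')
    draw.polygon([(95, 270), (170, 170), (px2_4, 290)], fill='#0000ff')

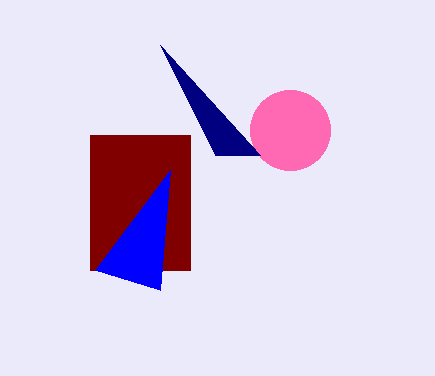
center_x_1 = 290; center_y_1 = 130; radius_1 = 40; px0_2 = 90; py0_2 = 135; px1_2 = 190; py1_2 = 270; px1_3 = 160; py1_3 = 45; px2_4 = 160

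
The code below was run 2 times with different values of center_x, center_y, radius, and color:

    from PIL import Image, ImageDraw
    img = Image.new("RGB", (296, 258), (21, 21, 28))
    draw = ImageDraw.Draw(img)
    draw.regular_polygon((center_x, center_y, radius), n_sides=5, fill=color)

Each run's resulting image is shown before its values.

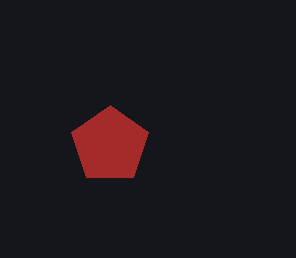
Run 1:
center_x = 110, center_y = 145, radius = 40, color = 'brown'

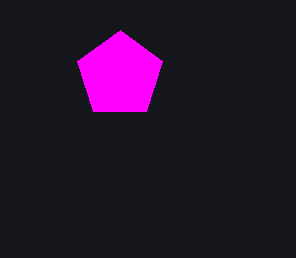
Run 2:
center_x = 120
center_y = 75
radius = 45
color = 'magenta'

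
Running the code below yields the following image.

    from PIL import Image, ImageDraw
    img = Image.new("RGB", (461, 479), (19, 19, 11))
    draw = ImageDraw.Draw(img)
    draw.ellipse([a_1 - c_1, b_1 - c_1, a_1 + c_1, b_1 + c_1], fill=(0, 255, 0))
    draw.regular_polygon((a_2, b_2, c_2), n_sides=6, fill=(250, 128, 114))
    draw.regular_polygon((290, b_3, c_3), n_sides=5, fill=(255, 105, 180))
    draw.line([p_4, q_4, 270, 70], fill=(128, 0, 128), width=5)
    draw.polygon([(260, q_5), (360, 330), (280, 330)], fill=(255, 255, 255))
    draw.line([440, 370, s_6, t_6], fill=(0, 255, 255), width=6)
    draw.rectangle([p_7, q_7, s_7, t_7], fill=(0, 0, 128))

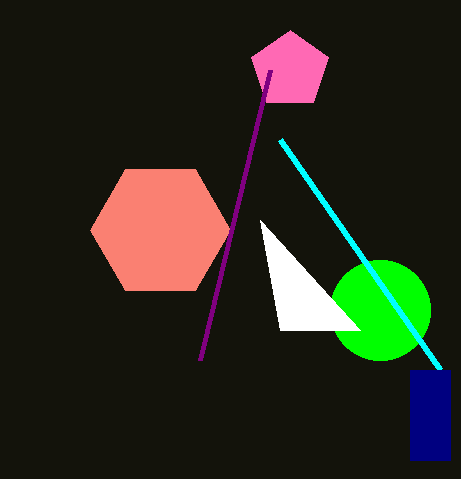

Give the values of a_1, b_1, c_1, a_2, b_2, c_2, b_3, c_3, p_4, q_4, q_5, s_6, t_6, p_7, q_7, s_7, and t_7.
a_1 = 380; b_1 = 310; c_1 = 50; a_2 = 160; b_2 = 230; c_2 = 70; b_3 = 70; c_3 = 40; p_4 = 200; q_4 = 360; q_5 = 220; s_6 = 280; t_6 = 140; p_7 = 410; q_7 = 370; s_7 = 450; t_7 = 460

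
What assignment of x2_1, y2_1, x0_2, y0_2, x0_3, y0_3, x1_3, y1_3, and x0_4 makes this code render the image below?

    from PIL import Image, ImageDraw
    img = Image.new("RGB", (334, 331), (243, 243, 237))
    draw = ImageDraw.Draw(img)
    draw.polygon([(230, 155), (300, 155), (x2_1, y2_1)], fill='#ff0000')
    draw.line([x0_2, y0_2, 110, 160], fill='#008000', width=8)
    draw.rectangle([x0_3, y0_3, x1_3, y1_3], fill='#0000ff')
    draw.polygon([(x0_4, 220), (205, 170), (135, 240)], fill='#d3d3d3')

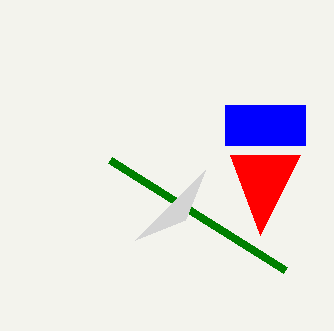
x2_1 = 260; y2_1 = 235; x0_2 = 285; y0_2 = 270; x0_3 = 225; y0_3 = 105; x1_3 = 305; y1_3 = 145; x0_4 = 185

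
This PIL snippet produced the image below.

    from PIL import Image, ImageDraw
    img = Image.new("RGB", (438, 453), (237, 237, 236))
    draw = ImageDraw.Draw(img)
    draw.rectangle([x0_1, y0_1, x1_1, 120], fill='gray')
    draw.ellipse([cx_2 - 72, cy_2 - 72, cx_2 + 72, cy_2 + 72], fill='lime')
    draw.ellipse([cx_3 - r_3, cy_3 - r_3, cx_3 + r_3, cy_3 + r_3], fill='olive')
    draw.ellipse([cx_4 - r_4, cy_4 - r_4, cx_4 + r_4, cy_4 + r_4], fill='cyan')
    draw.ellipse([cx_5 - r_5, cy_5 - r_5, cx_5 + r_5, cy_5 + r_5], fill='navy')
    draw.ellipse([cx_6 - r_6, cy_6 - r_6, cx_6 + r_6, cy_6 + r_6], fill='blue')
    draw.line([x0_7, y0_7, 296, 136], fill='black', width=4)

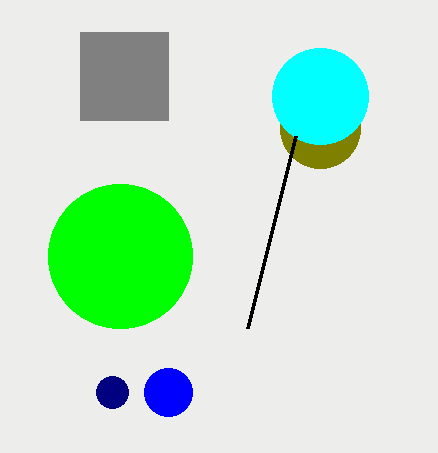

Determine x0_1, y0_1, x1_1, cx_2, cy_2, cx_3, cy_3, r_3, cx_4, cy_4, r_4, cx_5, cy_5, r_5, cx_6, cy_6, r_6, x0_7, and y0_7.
x0_1 = 80
y0_1 = 32
x1_1 = 168
cx_2 = 120
cy_2 = 256
cx_3 = 320
cy_3 = 128
r_3 = 40
cx_4 = 320
cy_4 = 96
r_4 = 48
cx_5 = 112
cy_5 = 392
r_5 = 16
cx_6 = 168
cy_6 = 392
r_6 = 24
x0_7 = 248
y0_7 = 328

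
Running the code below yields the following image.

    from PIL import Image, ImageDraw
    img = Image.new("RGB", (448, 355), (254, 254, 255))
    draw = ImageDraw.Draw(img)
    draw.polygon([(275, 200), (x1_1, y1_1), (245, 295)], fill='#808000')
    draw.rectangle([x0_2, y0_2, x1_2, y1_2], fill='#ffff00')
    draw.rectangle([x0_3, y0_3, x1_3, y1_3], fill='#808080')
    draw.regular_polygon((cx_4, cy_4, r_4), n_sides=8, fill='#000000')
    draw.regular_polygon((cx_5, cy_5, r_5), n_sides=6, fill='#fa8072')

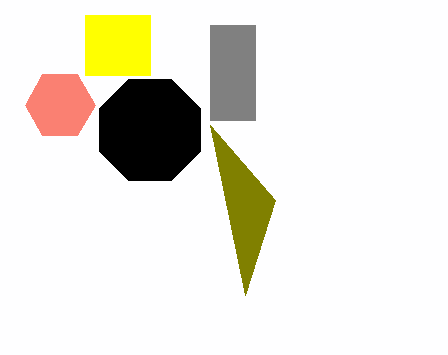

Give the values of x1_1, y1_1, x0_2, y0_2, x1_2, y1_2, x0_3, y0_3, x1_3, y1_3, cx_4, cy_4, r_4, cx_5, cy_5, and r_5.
x1_1 = 210; y1_1 = 125; x0_2 = 85; y0_2 = 15; x1_2 = 150; y1_2 = 75; x0_3 = 210; y0_3 = 25; x1_3 = 255; y1_3 = 120; cx_4 = 150; cy_4 = 130; r_4 = 55; cx_5 = 60; cy_5 = 105; r_5 = 35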